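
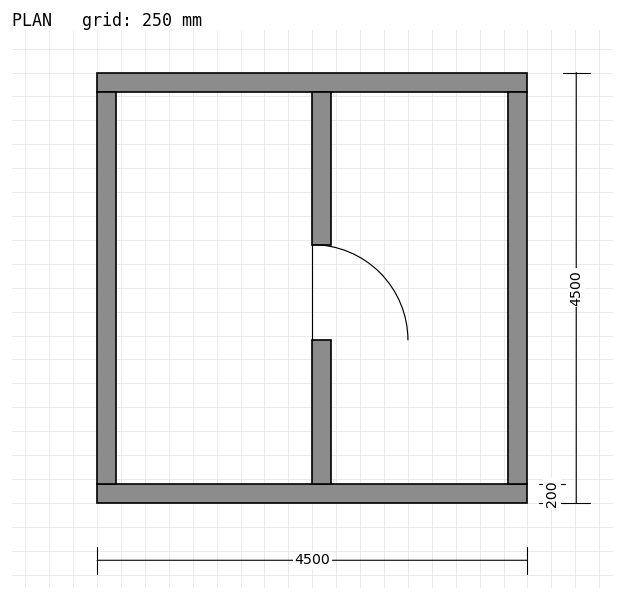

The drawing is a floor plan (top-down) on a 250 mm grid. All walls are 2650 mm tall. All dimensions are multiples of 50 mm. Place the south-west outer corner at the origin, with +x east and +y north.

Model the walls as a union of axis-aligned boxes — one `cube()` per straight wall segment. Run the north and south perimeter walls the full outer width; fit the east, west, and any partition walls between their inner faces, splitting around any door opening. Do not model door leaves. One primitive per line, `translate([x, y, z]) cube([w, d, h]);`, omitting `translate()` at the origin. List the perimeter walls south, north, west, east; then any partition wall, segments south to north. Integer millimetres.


cube([4500, 200, 2650]);
translate([0, 4300, 0]) cube([4500, 200, 2650]);
translate([0, 200, 0]) cube([200, 4100, 2650]);
translate([4300, 200, 0]) cube([200, 4100, 2650]);
translate([2250, 200, 0]) cube([200, 1500, 2650]);
translate([2250, 2700, 0]) cube([200, 1600, 2650]);


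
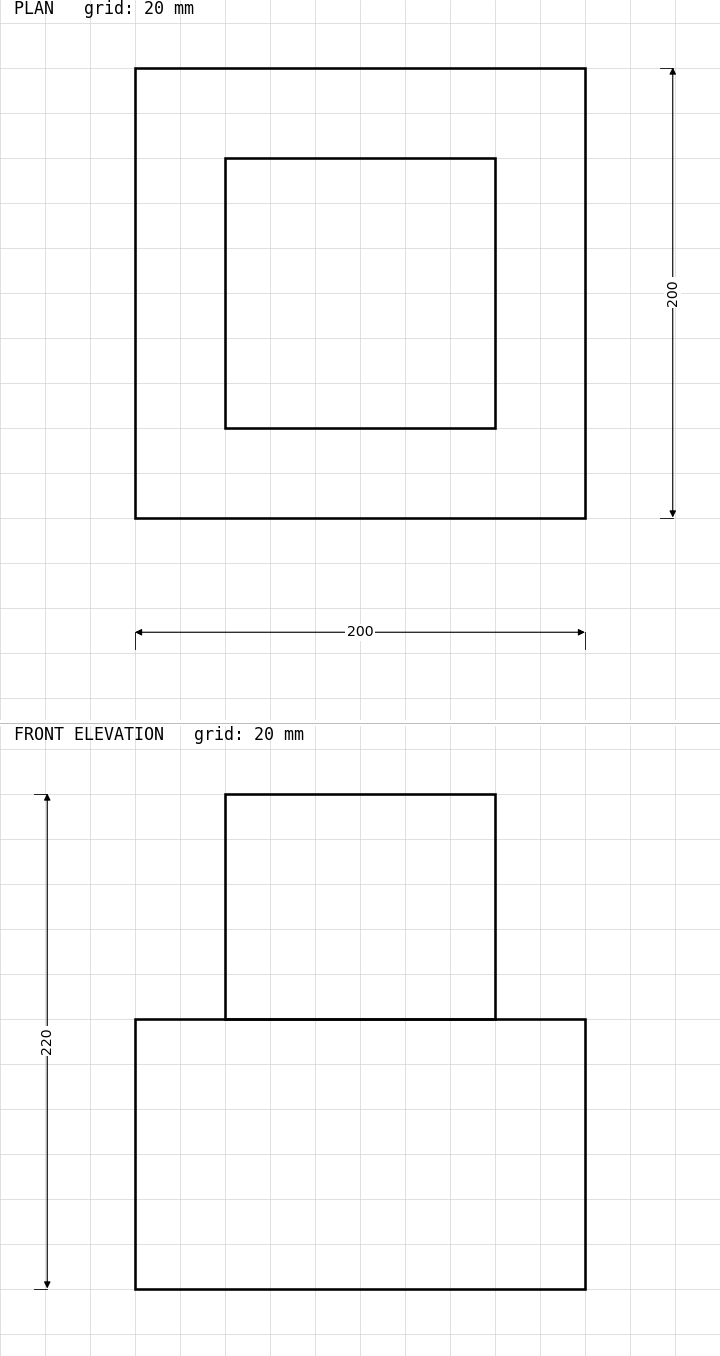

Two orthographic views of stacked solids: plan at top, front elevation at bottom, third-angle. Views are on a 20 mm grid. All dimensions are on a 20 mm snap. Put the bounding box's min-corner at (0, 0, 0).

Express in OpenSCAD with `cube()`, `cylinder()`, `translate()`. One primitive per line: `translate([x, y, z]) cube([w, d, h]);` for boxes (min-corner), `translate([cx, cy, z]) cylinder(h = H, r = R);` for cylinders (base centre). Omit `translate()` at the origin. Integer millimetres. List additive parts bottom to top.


cube([200, 200, 120]);
translate([40, 40, 120]) cube([120, 120, 100]);


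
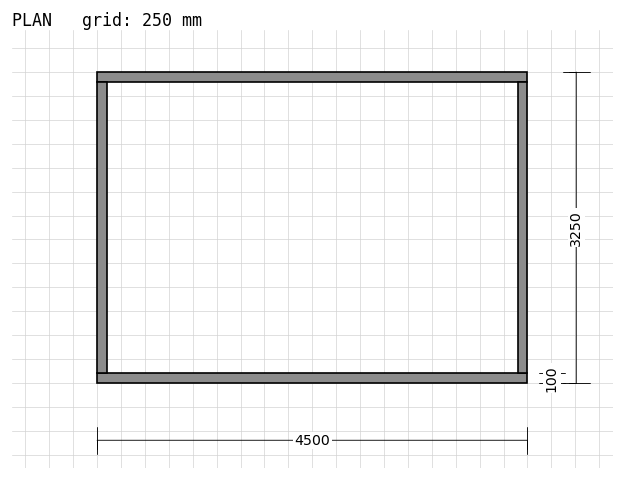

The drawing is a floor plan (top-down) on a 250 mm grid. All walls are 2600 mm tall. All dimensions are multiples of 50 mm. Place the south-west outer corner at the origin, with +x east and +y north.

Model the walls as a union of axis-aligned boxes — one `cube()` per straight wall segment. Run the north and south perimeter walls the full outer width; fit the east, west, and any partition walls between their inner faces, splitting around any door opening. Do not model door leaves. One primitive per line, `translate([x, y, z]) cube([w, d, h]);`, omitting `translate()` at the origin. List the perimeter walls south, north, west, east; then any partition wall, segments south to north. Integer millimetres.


cube([4500, 100, 2600]);
translate([0, 3150, 0]) cube([4500, 100, 2600]);
translate([0, 100, 0]) cube([100, 3050, 2600]);
translate([4400, 100, 0]) cube([100, 3050, 2600]);


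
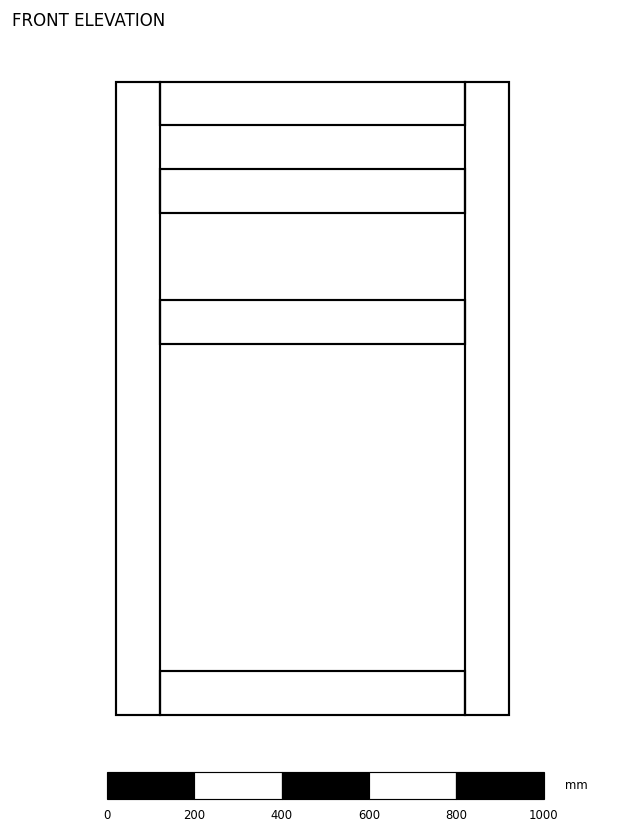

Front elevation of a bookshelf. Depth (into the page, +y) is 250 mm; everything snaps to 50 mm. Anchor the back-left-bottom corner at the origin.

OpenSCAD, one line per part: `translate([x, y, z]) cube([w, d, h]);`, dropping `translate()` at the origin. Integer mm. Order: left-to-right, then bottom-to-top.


cube([100, 250, 1450]);
translate([100, 0, 0]) cube([700, 250, 100]);
translate([100, 0, 850]) cube([700, 250, 100]);
translate([100, 0, 1150]) cube([700, 250, 100]);
translate([100, 0, 1350]) cube([700, 250, 100]);
translate([800, 0, 0]) cube([100, 250, 1450]);


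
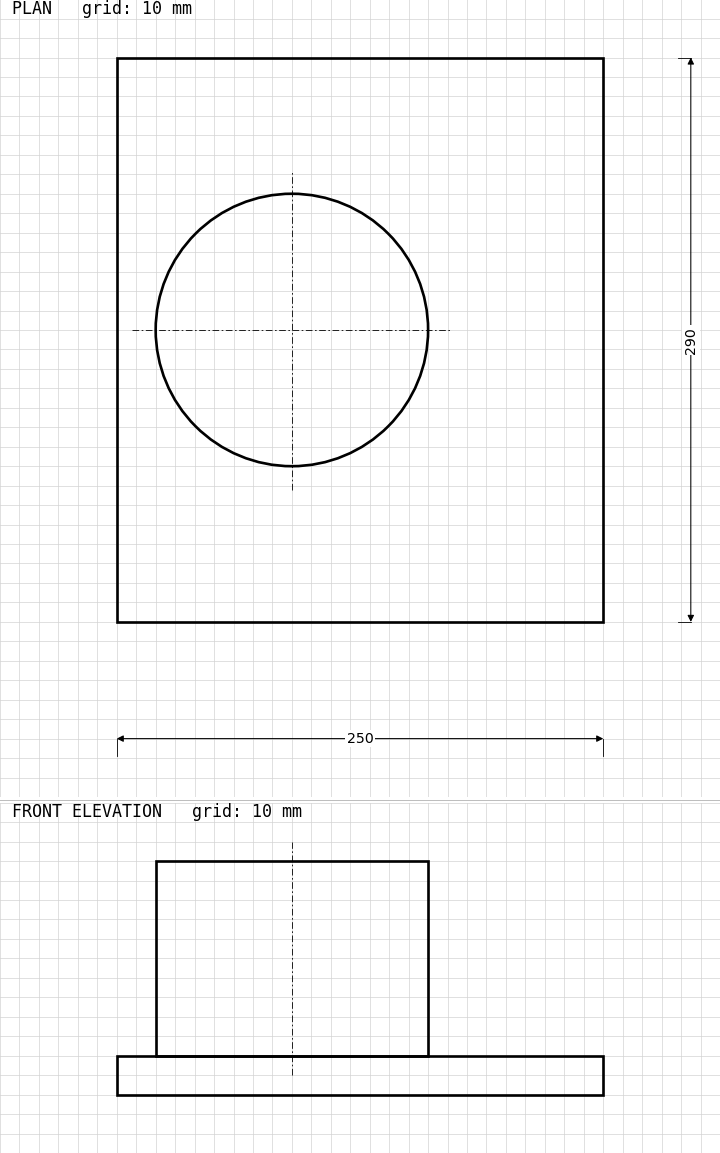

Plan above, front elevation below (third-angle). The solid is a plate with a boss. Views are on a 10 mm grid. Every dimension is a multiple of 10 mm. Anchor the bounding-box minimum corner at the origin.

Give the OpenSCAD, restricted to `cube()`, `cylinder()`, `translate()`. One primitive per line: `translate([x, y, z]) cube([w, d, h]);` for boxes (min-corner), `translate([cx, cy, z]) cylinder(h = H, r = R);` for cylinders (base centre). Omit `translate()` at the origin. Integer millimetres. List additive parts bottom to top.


cube([250, 290, 20]);
translate([90, 150, 20]) cylinder(h = 100, r = 70);


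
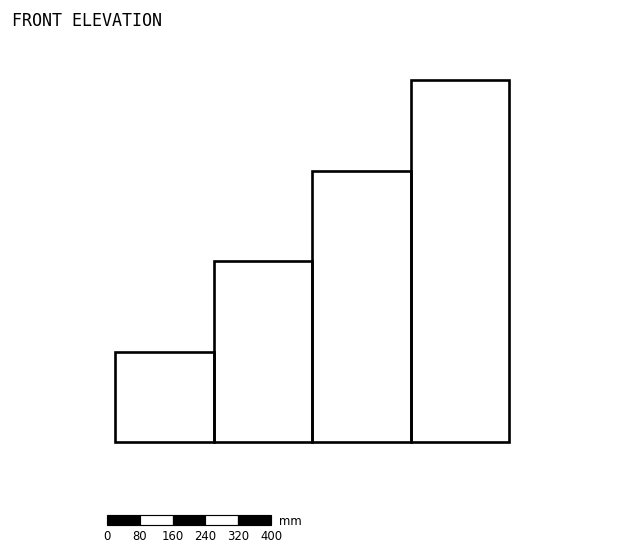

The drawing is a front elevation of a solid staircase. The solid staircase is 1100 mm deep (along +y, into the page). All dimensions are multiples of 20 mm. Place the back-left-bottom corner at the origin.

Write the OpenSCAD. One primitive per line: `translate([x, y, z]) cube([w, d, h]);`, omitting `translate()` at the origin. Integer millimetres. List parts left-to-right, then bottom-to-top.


cube([240, 1100, 220]);
translate([240, 0, 0]) cube([240, 1100, 440]);
translate([480, 0, 0]) cube([240, 1100, 660]);
translate([720, 0, 0]) cube([240, 1100, 880]);


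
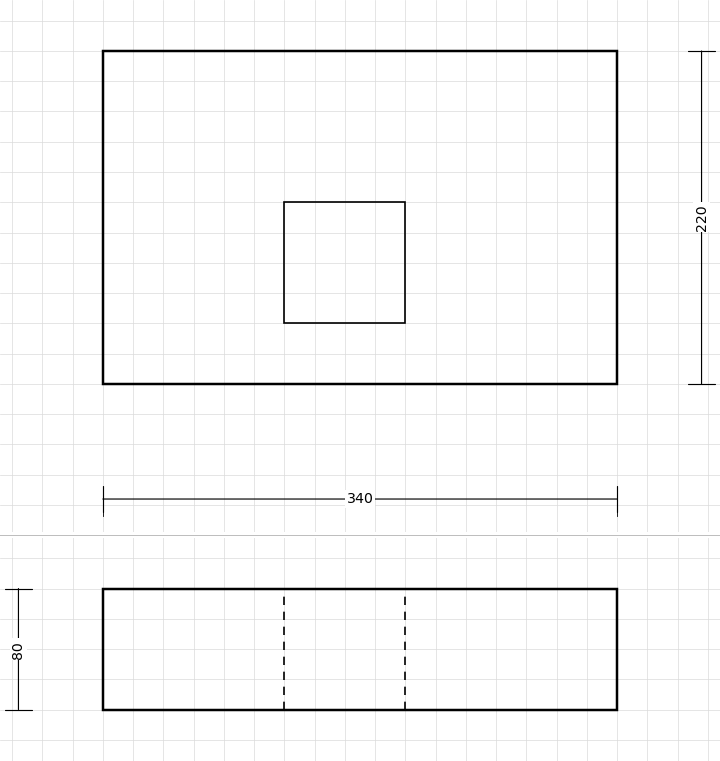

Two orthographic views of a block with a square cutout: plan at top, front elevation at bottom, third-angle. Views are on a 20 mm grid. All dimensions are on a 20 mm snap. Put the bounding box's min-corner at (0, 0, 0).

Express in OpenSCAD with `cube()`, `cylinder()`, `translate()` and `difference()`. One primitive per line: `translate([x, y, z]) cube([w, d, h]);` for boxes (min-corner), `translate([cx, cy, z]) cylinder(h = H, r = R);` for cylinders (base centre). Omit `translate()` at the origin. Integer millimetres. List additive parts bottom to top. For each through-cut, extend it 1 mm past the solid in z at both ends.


difference() {
  cube([340, 220, 80]);
  translate([120, 40, -1]) cube([80, 80, 82]);
}


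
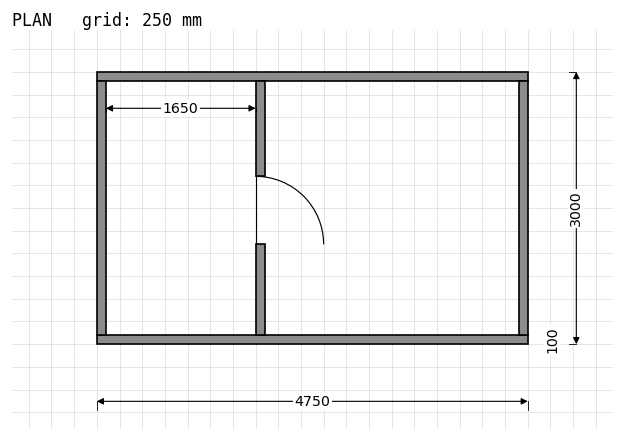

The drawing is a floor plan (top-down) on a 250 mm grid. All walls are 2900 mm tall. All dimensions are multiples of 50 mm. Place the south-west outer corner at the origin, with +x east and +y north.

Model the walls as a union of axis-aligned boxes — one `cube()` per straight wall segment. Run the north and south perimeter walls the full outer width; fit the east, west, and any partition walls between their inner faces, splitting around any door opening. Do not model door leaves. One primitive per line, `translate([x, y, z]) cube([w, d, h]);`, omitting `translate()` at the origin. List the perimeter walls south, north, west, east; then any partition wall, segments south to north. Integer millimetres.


cube([4750, 100, 2900]);
translate([0, 2900, 0]) cube([4750, 100, 2900]);
translate([0, 100, 0]) cube([100, 2800, 2900]);
translate([4650, 100, 0]) cube([100, 2800, 2900]);
translate([1750, 100, 0]) cube([100, 1000, 2900]);
translate([1750, 1850, 0]) cube([100, 1050, 2900]);


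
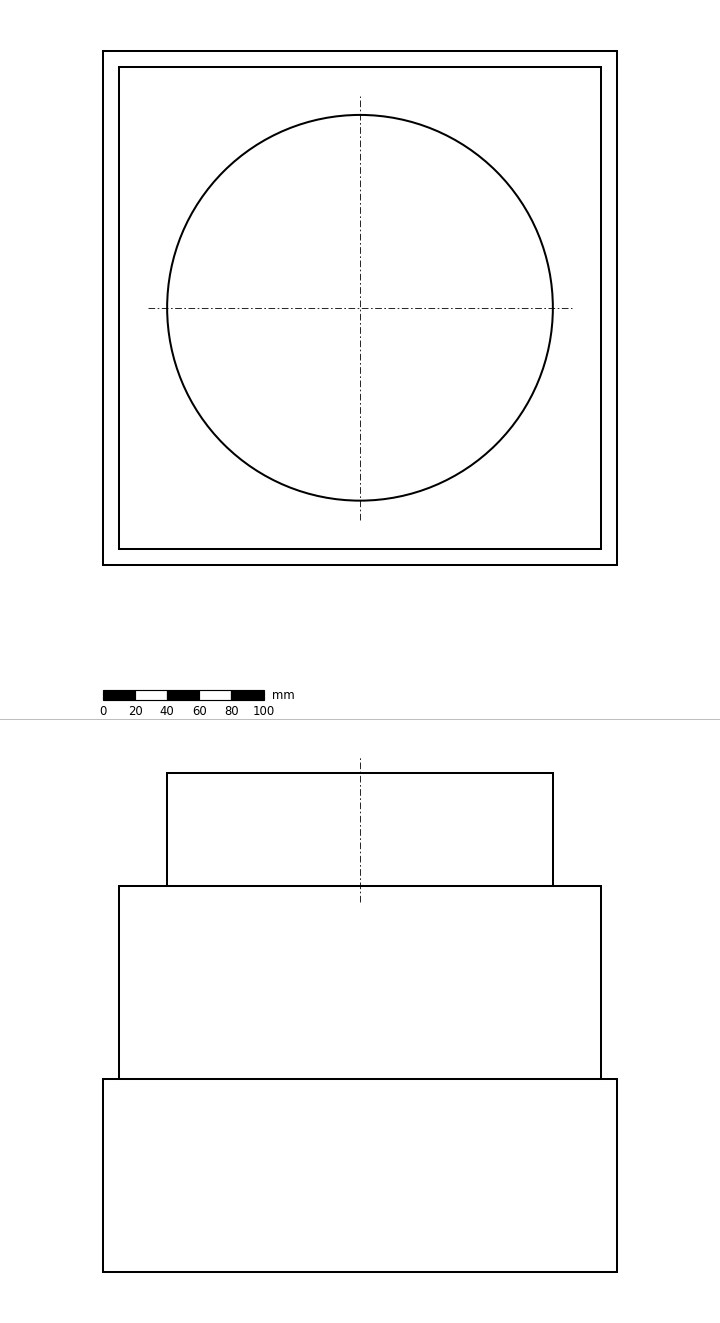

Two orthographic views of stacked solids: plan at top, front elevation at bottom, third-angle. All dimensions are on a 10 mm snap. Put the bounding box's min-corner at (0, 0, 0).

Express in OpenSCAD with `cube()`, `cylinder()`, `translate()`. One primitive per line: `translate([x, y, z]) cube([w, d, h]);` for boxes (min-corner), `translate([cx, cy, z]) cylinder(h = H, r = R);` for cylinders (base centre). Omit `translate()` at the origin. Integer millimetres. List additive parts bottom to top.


cube([320, 320, 120]);
translate([10, 10, 120]) cube([300, 300, 120]);
translate([160, 160, 240]) cylinder(h = 70, r = 120);


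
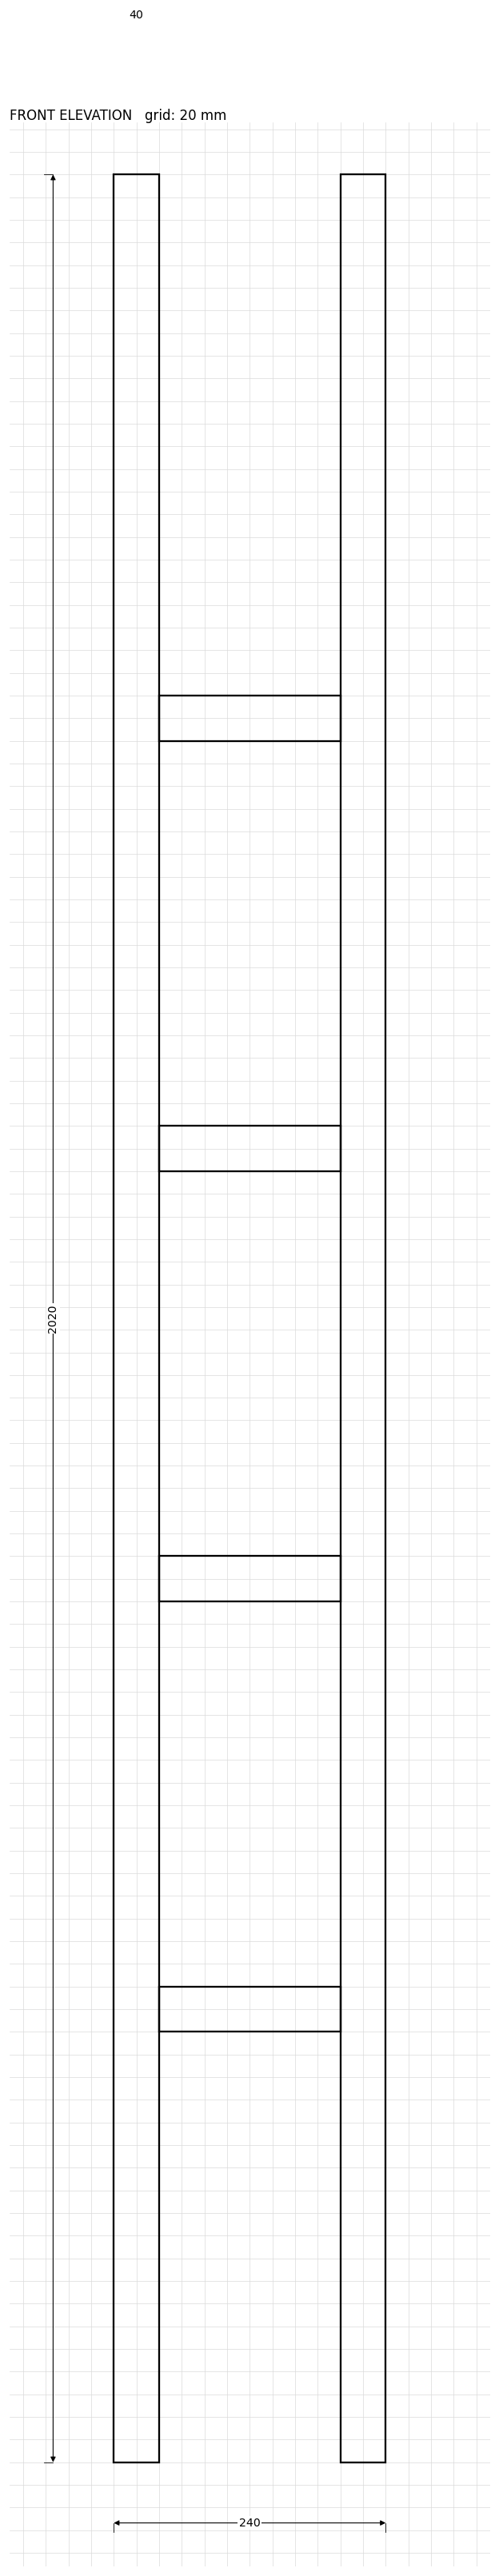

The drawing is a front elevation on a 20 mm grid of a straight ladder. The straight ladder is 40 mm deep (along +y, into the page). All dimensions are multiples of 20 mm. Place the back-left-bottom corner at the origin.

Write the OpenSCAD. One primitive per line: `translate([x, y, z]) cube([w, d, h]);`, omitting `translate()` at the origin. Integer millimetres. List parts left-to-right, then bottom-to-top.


cube([40, 40, 2020]);
translate([40, 0, 380]) cube([160, 40, 40]);
translate([40, 0, 760]) cube([160, 40, 40]);
translate([40, 0, 1140]) cube([160, 40, 40]);
translate([40, 0, 1520]) cube([160, 40, 40]);
translate([200, 0, 0]) cube([40, 40, 2020]);


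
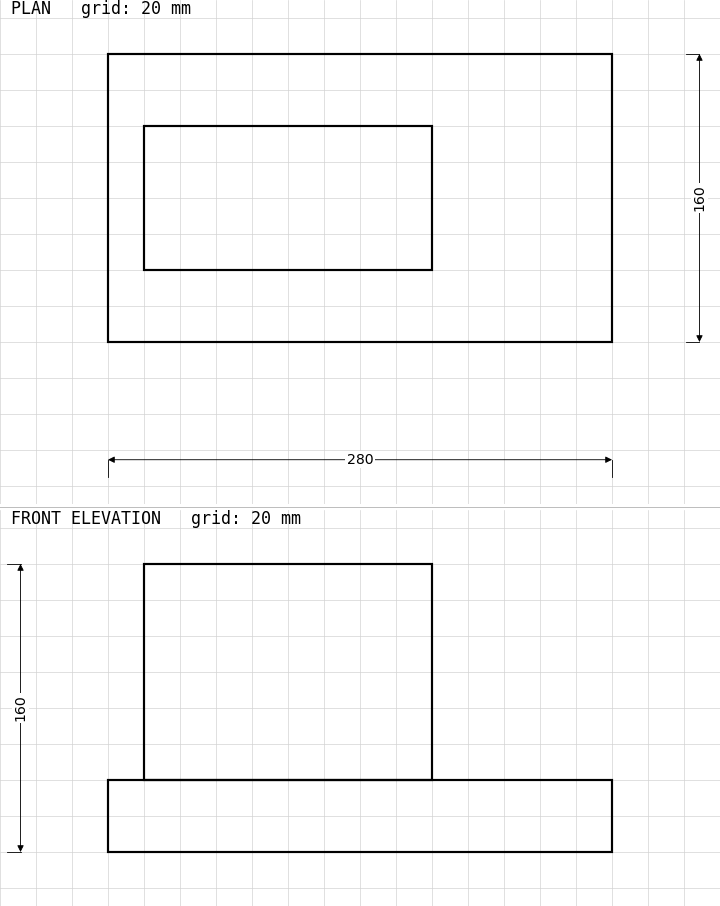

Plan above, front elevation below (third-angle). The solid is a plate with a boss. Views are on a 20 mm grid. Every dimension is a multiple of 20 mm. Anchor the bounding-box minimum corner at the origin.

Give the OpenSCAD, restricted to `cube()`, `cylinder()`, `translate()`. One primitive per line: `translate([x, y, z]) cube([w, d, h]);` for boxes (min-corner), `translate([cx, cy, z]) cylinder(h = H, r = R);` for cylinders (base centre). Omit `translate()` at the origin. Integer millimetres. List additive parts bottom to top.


cube([280, 160, 40]);
translate([20, 40, 40]) cube([160, 80, 120]);


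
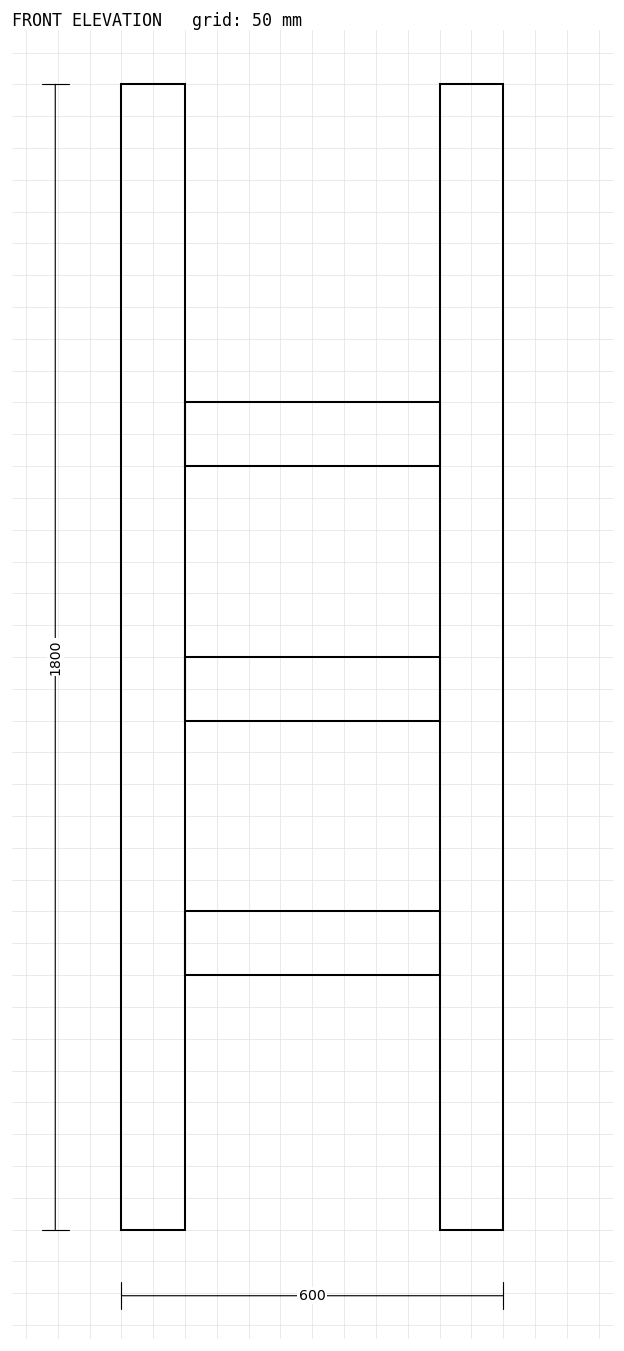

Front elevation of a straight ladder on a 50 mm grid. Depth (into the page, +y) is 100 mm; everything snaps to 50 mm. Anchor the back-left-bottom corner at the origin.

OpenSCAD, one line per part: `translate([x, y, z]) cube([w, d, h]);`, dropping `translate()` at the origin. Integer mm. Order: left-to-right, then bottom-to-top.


cube([100, 100, 1800]);
translate([100, 0, 400]) cube([400, 100, 100]);
translate([100, 0, 800]) cube([400, 100, 100]);
translate([100, 0, 1200]) cube([400, 100, 100]);
translate([500, 0, 0]) cube([100, 100, 1800]);


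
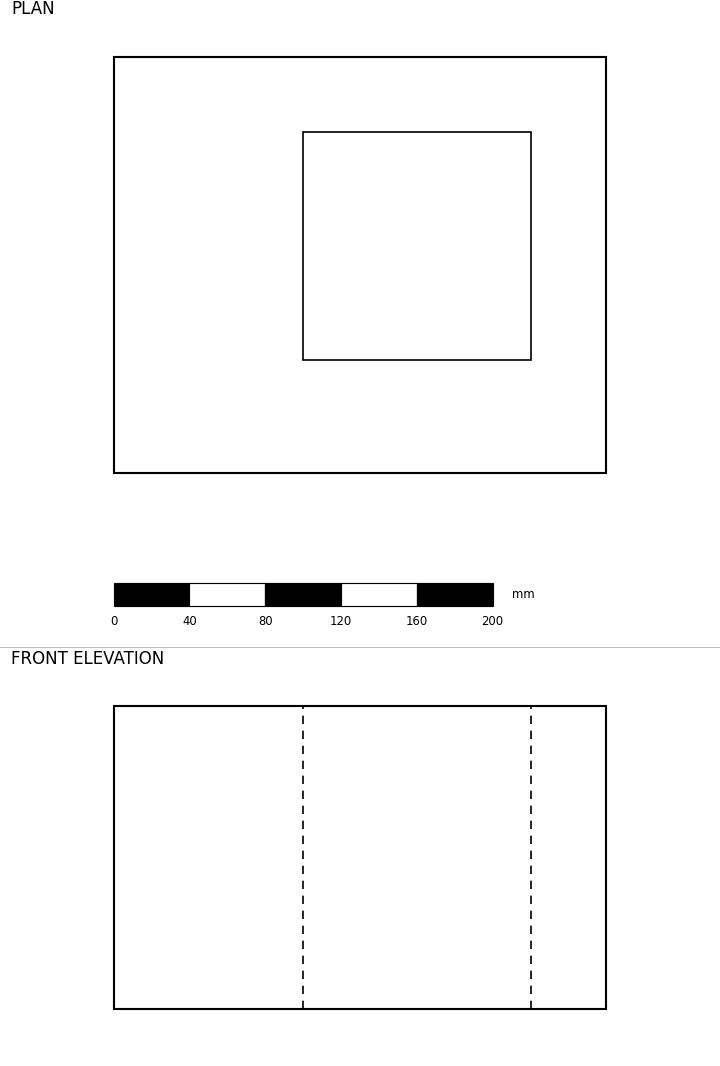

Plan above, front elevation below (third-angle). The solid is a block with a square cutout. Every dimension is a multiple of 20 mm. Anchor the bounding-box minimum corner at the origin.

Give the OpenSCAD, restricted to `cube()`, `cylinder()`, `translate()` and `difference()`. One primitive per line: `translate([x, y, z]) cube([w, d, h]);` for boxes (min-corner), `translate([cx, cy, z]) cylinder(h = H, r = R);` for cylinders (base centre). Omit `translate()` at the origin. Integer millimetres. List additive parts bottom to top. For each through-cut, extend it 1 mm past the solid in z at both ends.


difference() {
  cube([260, 220, 160]);
  translate([100, 60, -1]) cube([120, 120, 162]);
}


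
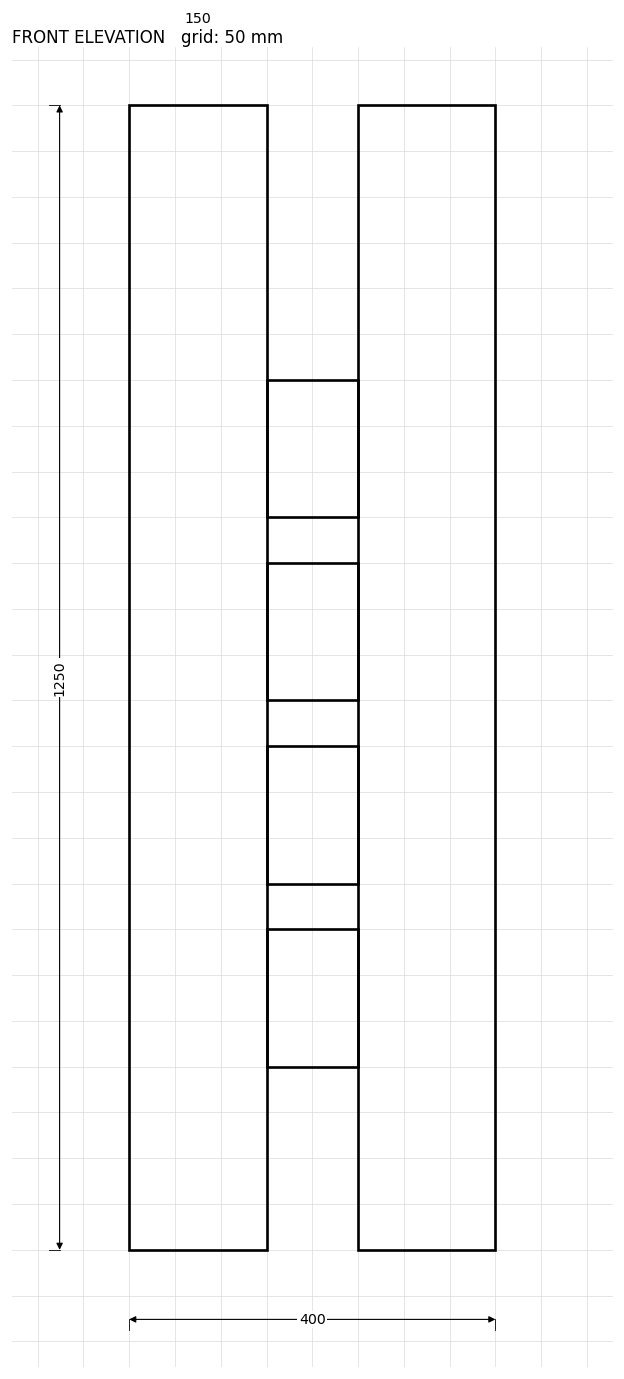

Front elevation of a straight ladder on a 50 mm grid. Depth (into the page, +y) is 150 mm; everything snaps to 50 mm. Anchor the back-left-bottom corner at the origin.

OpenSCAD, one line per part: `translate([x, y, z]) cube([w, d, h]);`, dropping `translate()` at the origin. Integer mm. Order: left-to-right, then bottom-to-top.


cube([150, 150, 1250]);
translate([150, 0, 200]) cube([100, 150, 150]);
translate([150, 0, 400]) cube([100, 150, 150]);
translate([150, 0, 600]) cube([100, 150, 150]);
translate([150, 0, 800]) cube([100, 150, 150]);
translate([250, 0, 0]) cube([150, 150, 1250]);


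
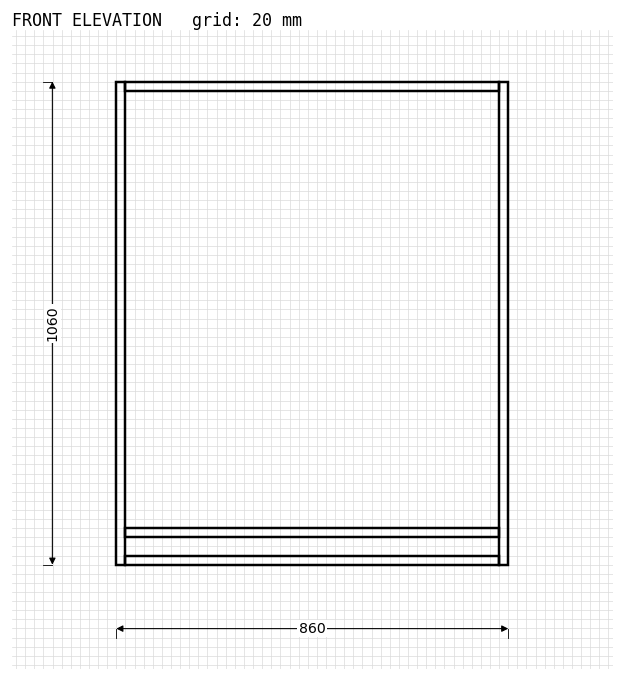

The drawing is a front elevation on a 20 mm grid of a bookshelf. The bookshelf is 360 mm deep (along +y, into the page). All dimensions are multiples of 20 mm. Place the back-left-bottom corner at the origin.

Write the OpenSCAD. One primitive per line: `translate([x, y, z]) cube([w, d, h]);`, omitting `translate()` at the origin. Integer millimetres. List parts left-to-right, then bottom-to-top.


cube([20, 360, 1060]);
translate([20, 0, 0]) cube([820, 360, 20]);
translate([20, 0, 60]) cube([820, 360, 20]);
translate([20, 0, 1040]) cube([820, 360, 20]);
translate([840, 0, 0]) cube([20, 360, 1060]);


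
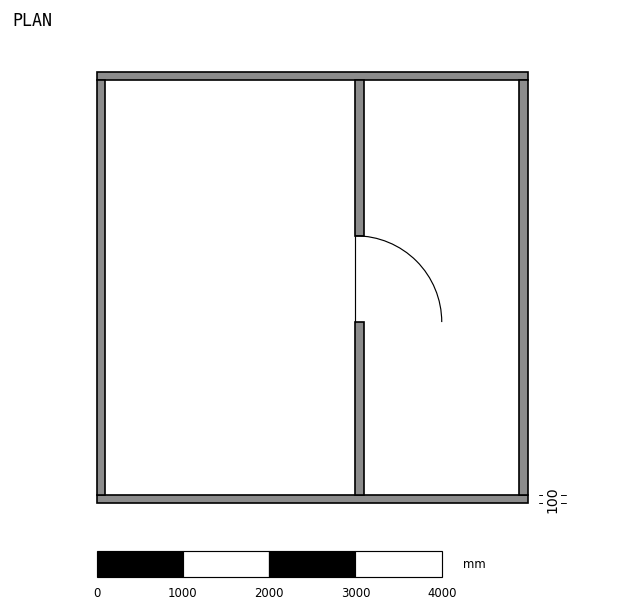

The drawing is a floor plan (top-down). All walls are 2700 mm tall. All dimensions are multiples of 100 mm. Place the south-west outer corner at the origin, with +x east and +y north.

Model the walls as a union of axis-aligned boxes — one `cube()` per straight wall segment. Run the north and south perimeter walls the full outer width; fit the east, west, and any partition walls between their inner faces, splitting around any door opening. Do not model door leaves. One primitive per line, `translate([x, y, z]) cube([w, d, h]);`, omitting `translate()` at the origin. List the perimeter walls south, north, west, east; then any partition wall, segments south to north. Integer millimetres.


cube([5000, 100, 2700]);
translate([0, 4900, 0]) cube([5000, 100, 2700]);
translate([0, 100, 0]) cube([100, 4800, 2700]);
translate([4900, 100, 0]) cube([100, 4800, 2700]);
translate([3000, 100, 0]) cube([100, 2000, 2700]);
translate([3000, 3100, 0]) cube([100, 1800, 2700]);


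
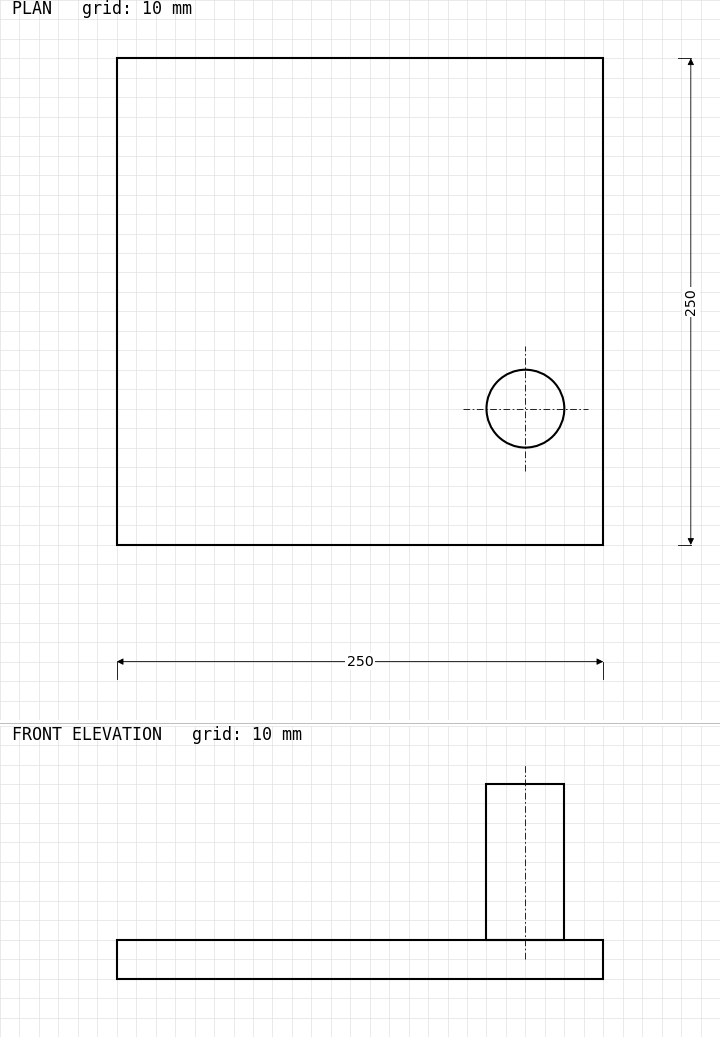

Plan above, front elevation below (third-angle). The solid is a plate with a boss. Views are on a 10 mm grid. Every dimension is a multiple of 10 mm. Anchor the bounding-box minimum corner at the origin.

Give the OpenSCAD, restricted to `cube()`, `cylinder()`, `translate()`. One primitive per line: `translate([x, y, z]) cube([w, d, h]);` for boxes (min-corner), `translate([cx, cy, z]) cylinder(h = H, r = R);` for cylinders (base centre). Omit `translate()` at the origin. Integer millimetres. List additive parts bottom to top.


cube([250, 250, 20]);
translate([210, 70, 20]) cylinder(h = 80, r = 20);


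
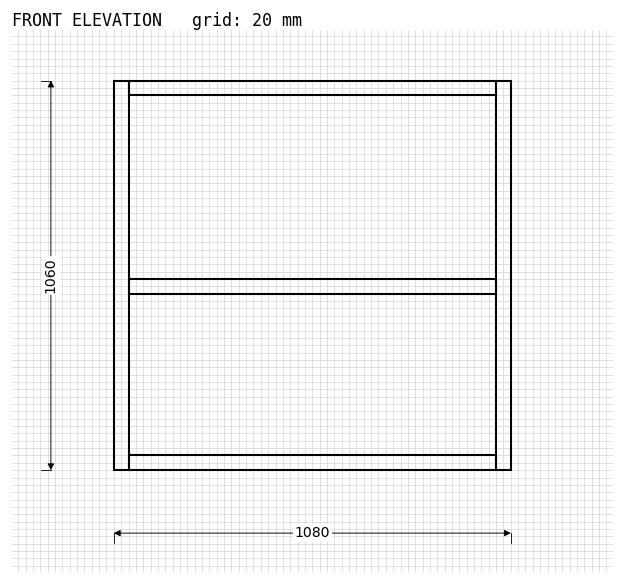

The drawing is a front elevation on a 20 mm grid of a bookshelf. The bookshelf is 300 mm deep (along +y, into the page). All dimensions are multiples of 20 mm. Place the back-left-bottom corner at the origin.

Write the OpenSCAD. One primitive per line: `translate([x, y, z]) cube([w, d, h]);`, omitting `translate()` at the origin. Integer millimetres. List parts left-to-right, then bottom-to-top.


cube([40, 300, 1060]);
translate([40, 0, 0]) cube([1000, 300, 40]);
translate([40, 0, 480]) cube([1000, 300, 40]);
translate([40, 0, 1020]) cube([1000, 300, 40]);
translate([1040, 0, 0]) cube([40, 300, 1060]);


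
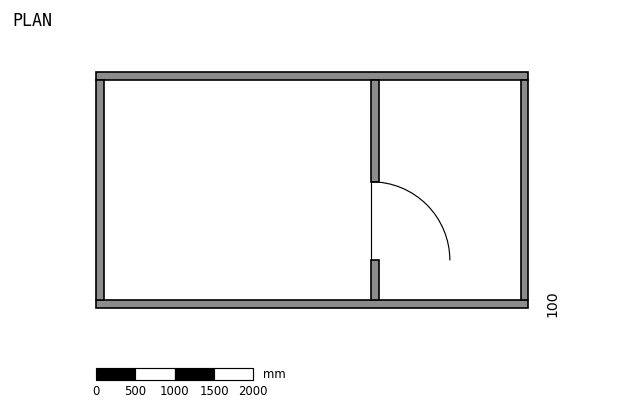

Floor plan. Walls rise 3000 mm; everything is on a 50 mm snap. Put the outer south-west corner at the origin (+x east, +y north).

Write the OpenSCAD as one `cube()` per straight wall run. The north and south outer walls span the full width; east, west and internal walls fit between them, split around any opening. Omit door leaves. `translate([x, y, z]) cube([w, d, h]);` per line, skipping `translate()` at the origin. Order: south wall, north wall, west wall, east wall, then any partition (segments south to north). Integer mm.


cube([5500, 100, 3000]);
translate([0, 2900, 0]) cube([5500, 100, 3000]);
translate([0, 100, 0]) cube([100, 2800, 3000]);
translate([5400, 100, 0]) cube([100, 2800, 3000]);
translate([3500, 100, 0]) cube([100, 500, 3000]);
translate([3500, 1600, 0]) cube([100, 1300, 3000]);


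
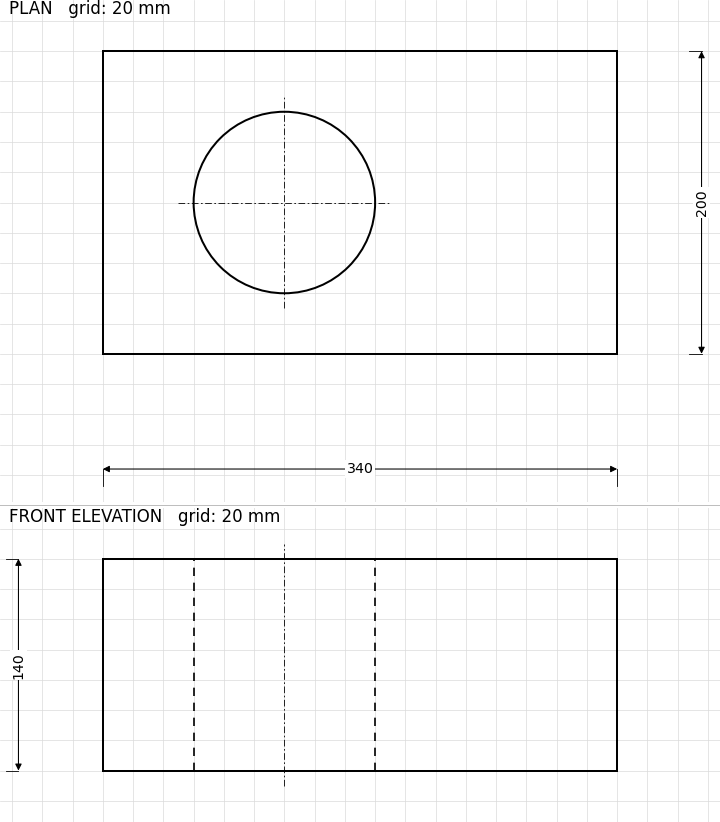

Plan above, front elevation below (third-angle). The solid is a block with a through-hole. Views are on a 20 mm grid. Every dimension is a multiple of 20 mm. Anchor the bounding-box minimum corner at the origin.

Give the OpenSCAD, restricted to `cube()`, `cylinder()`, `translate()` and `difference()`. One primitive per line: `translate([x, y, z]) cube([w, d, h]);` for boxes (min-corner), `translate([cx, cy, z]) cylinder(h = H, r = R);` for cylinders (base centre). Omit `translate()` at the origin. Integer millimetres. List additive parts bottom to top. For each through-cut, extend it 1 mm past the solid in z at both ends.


difference() {
  cube([340, 200, 140]);
  translate([120, 100, -1]) cylinder(h = 142, r = 60);
}


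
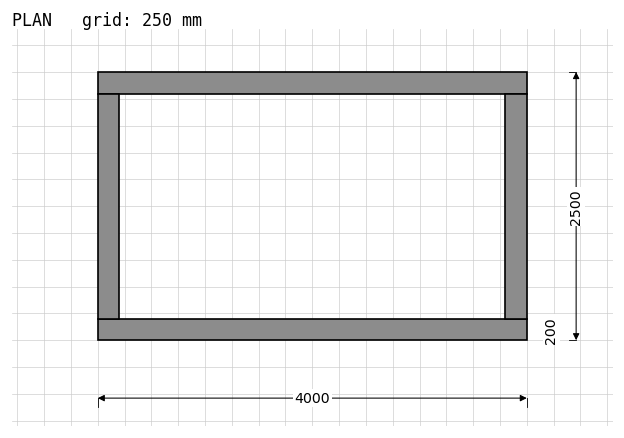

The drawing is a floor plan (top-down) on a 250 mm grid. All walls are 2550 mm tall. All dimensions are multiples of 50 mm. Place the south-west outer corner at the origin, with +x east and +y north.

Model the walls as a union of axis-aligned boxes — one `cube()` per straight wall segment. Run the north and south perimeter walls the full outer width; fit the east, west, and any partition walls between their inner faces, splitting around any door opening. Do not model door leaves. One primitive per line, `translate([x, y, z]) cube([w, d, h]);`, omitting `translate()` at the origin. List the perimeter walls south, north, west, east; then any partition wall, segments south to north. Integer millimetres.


cube([4000, 200, 2550]);
translate([0, 2300, 0]) cube([4000, 200, 2550]);
translate([0, 200, 0]) cube([200, 2100, 2550]);
translate([3800, 200, 0]) cube([200, 2100, 2550]);


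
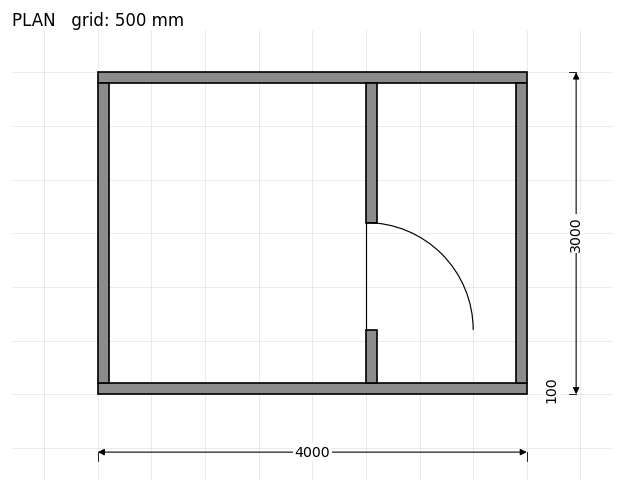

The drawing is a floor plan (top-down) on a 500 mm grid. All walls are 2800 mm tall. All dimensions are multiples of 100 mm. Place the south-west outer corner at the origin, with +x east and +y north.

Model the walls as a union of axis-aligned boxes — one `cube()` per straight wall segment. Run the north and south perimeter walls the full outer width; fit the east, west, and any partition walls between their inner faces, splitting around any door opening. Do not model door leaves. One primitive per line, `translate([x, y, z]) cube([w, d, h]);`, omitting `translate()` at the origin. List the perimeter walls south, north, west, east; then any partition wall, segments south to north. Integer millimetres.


cube([4000, 100, 2800]);
translate([0, 2900, 0]) cube([4000, 100, 2800]);
translate([0, 100, 0]) cube([100, 2800, 2800]);
translate([3900, 100, 0]) cube([100, 2800, 2800]);
translate([2500, 100, 0]) cube([100, 500, 2800]);
translate([2500, 1600, 0]) cube([100, 1300, 2800]);


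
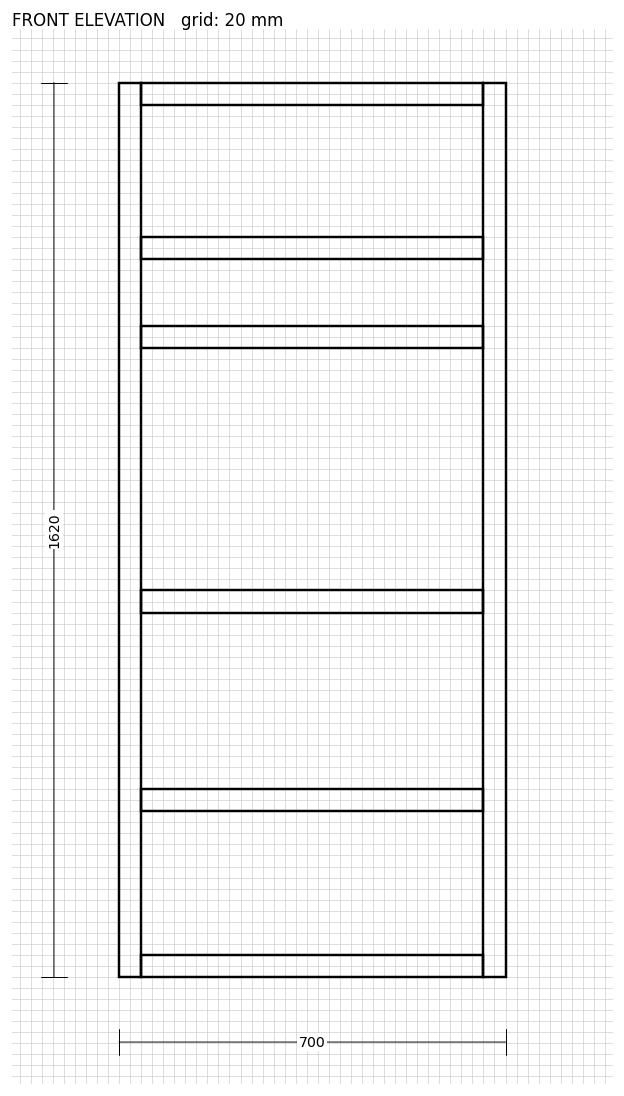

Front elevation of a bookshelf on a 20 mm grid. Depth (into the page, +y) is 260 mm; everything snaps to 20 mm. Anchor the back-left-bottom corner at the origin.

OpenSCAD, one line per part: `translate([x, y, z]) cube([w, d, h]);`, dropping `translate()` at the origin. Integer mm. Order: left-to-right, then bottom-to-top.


cube([40, 260, 1620]);
translate([40, 0, 0]) cube([620, 260, 40]);
translate([40, 0, 300]) cube([620, 260, 40]);
translate([40, 0, 660]) cube([620, 260, 40]);
translate([40, 0, 1140]) cube([620, 260, 40]);
translate([40, 0, 1300]) cube([620, 260, 40]);
translate([40, 0, 1580]) cube([620, 260, 40]);
translate([660, 0, 0]) cube([40, 260, 1620]);


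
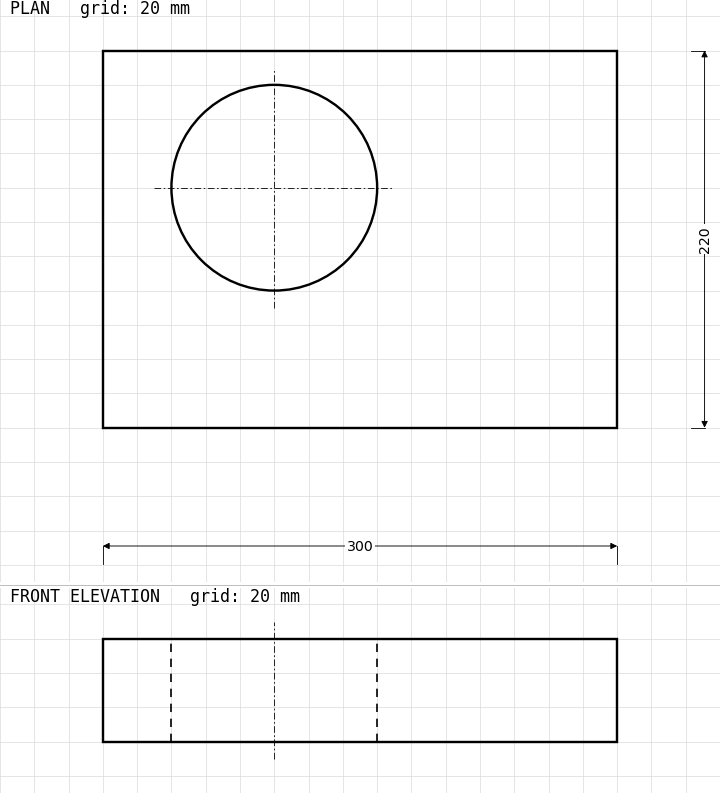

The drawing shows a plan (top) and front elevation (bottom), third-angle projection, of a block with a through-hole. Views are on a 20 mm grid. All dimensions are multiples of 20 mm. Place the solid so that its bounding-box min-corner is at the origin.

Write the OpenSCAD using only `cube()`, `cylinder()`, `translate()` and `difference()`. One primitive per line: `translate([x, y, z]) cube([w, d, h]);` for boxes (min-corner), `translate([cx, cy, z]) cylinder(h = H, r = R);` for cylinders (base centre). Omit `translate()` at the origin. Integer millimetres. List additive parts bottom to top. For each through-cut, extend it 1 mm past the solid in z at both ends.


difference() {
  cube([300, 220, 60]);
  translate([100, 140, -1]) cylinder(h = 62, r = 60);
}


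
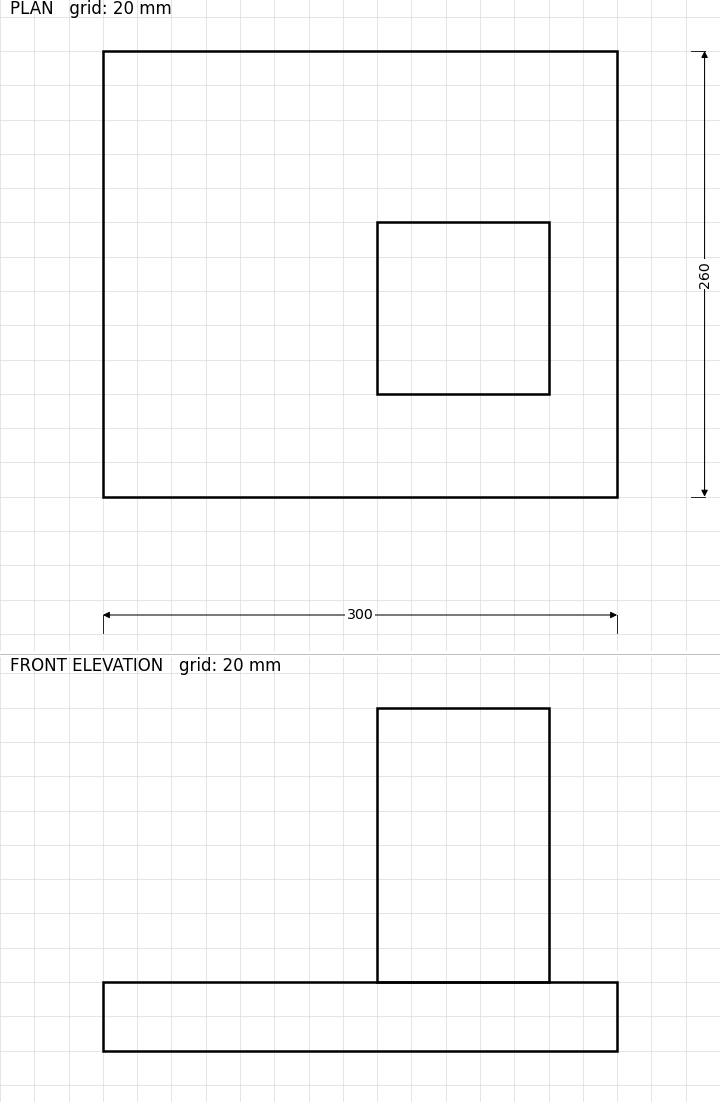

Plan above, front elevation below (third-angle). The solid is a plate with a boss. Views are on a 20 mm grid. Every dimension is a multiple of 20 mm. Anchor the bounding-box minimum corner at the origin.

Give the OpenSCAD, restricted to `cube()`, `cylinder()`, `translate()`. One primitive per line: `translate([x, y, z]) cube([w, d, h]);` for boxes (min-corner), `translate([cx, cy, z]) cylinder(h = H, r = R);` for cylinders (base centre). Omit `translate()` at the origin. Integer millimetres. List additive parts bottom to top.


cube([300, 260, 40]);
translate([160, 60, 40]) cube([100, 100, 160]);


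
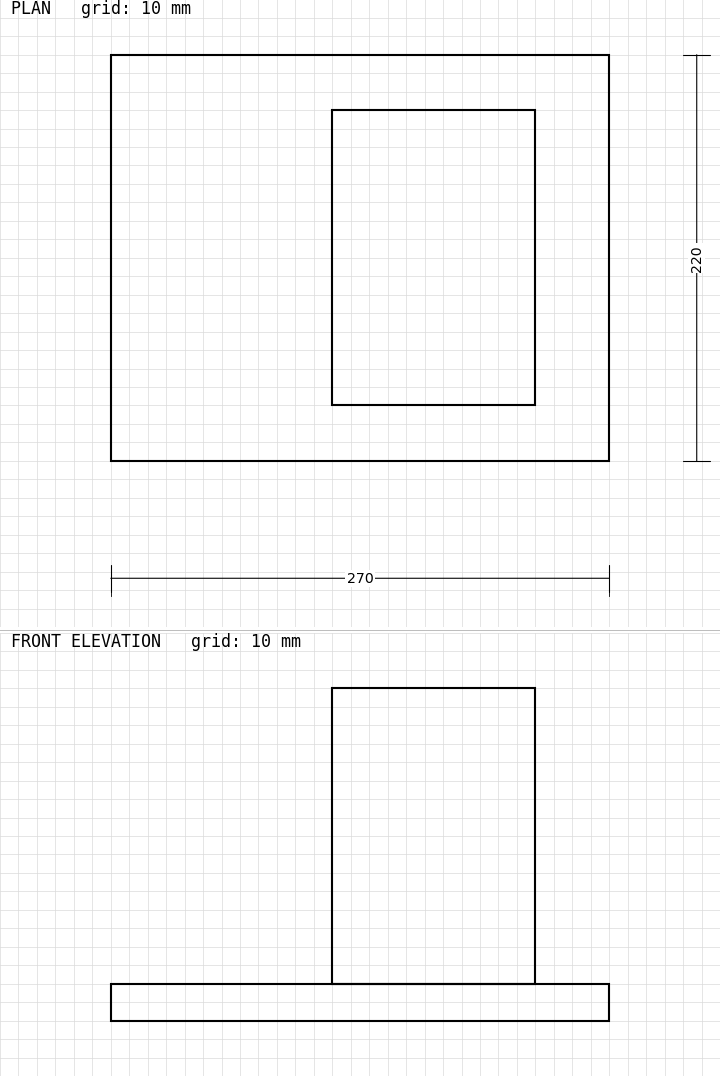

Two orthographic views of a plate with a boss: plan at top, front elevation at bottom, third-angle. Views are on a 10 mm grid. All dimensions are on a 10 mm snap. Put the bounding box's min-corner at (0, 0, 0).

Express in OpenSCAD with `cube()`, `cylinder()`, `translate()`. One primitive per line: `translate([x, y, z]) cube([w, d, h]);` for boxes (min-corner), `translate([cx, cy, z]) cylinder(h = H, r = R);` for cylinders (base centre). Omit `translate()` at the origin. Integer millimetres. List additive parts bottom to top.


cube([270, 220, 20]);
translate([120, 30, 20]) cube([110, 160, 160]);


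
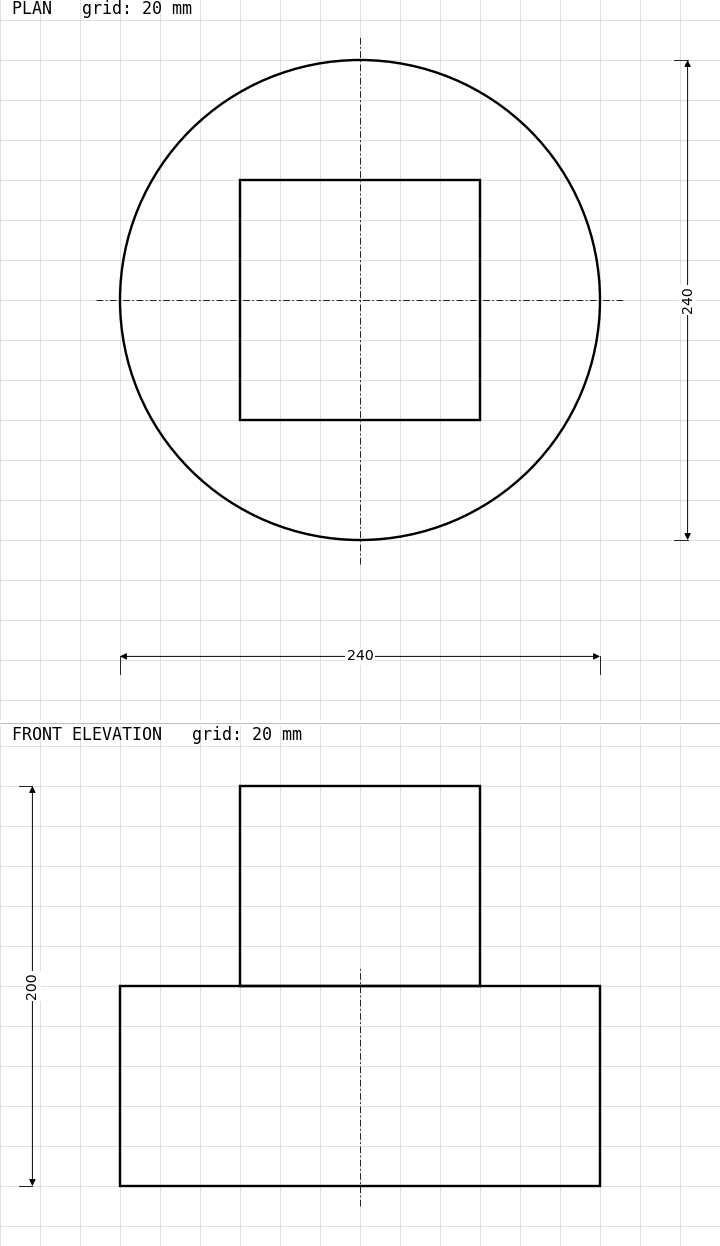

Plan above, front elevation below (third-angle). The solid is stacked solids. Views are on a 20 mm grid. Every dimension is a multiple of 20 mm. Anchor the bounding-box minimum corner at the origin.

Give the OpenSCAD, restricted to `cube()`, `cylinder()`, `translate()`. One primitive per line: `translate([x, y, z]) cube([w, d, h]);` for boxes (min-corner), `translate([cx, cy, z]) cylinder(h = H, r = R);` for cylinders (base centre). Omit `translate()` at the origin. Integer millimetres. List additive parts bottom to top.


translate([120, 120, 0]) cylinder(h = 100, r = 120);
translate([60, 60, 100]) cube([120, 120, 100]);


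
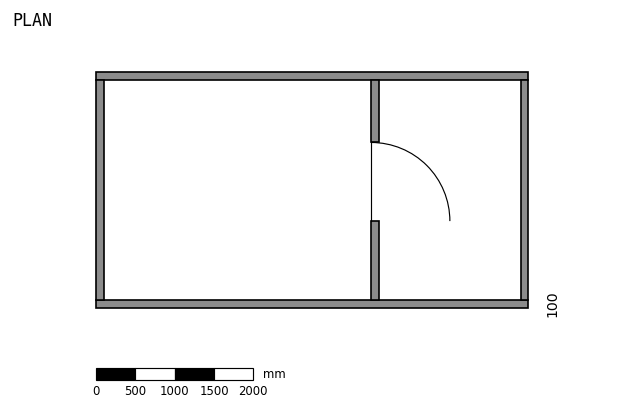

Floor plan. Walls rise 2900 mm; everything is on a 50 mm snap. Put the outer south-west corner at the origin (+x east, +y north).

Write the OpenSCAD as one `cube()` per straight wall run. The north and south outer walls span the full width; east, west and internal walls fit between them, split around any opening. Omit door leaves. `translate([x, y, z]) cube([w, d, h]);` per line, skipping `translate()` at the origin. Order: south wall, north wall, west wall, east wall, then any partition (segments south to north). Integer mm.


cube([5500, 100, 2900]);
translate([0, 2900, 0]) cube([5500, 100, 2900]);
translate([0, 100, 0]) cube([100, 2800, 2900]);
translate([5400, 100, 0]) cube([100, 2800, 2900]);
translate([3500, 100, 0]) cube([100, 1000, 2900]);
translate([3500, 2100, 0]) cube([100, 800, 2900]);


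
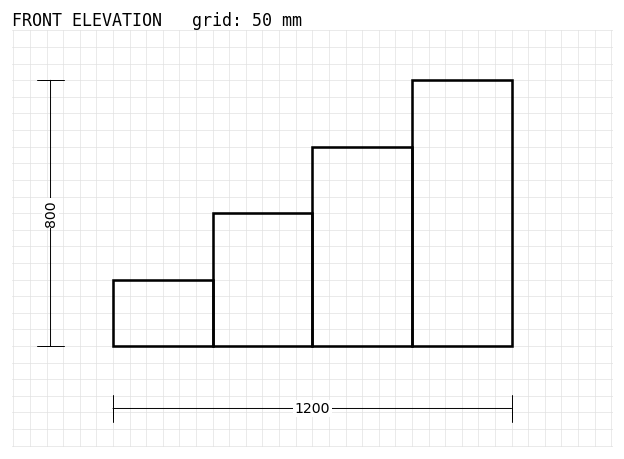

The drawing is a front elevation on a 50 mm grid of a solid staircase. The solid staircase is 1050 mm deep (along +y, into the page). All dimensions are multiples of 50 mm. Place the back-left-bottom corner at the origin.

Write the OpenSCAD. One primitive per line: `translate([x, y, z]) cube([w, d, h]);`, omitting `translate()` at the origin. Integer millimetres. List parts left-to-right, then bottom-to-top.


cube([300, 1050, 200]);
translate([300, 0, 0]) cube([300, 1050, 400]);
translate([600, 0, 0]) cube([300, 1050, 600]);
translate([900, 0, 0]) cube([300, 1050, 800]);


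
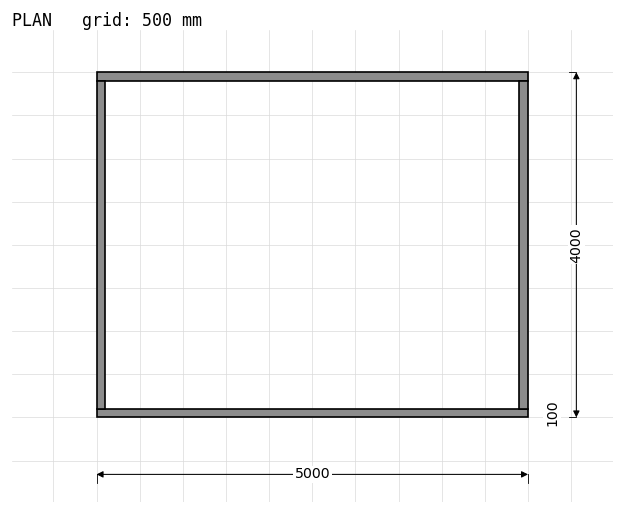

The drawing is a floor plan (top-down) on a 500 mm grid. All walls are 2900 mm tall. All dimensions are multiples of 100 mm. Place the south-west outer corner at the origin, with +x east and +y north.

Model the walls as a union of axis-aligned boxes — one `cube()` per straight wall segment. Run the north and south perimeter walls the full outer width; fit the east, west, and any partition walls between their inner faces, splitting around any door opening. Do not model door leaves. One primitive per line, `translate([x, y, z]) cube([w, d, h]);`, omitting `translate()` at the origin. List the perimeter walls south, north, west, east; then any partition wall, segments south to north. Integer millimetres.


cube([5000, 100, 2900]);
translate([0, 3900, 0]) cube([5000, 100, 2900]);
translate([0, 100, 0]) cube([100, 3800, 2900]);
translate([4900, 100, 0]) cube([100, 3800, 2900]);


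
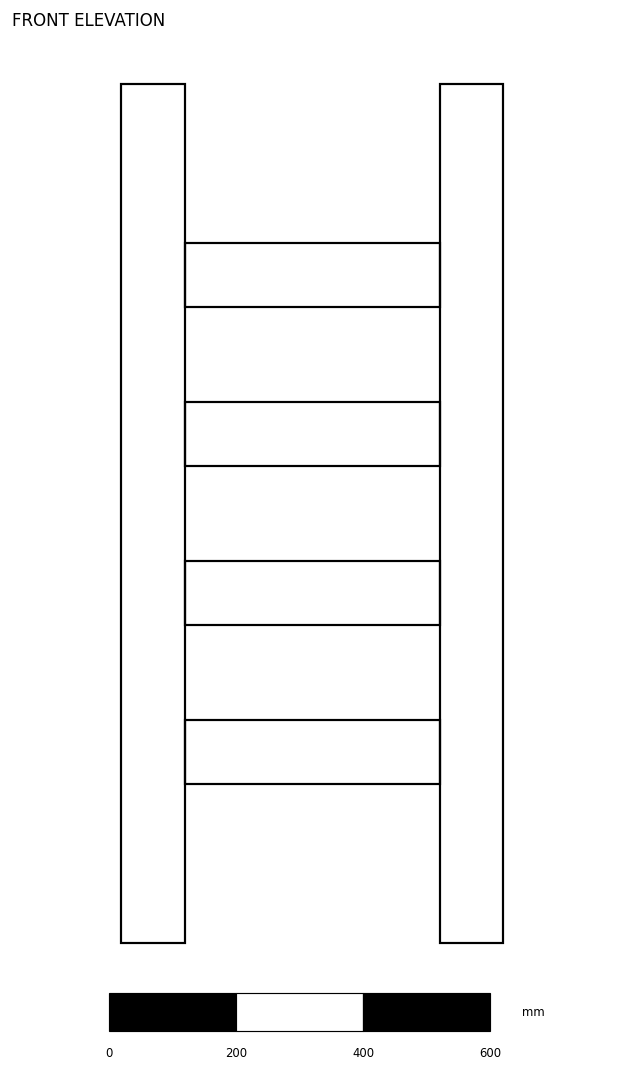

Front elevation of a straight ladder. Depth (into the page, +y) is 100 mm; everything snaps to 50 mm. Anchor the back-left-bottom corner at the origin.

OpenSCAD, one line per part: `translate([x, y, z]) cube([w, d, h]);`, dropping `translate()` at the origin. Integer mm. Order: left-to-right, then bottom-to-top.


cube([100, 100, 1350]);
translate([100, 0, 250]) cube([400, 100, 100]);
translate([100, 0, 500]) cube([400, 100, 100]);
translate([100, 0, 750]) cube([400, 100, 100]);
translate([100, 0, 1000]) cube([400, 100, 100]);
translate([500, 0, 0]) cube([100, 100, 1350]);


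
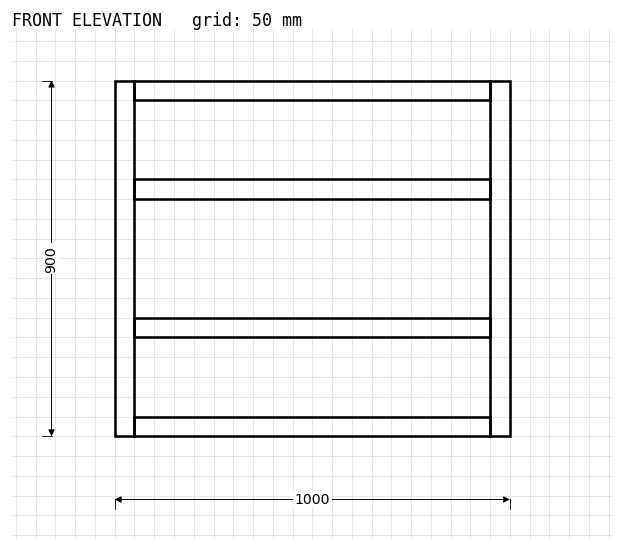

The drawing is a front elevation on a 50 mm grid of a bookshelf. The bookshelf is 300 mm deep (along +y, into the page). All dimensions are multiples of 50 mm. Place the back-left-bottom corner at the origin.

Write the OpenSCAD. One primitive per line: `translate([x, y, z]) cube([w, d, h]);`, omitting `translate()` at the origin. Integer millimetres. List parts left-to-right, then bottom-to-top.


cube([50, 300, 900]);
translate([50, 0, 0]) cube([900, 300, 50]);
translate([50, 0, 250]) cube([900, 300, 50]);
translate([50, 0, 600]) cube([900, 300, 50]);
translate([50, 0, 850]) cube([900, 300, 50]);
translate([950, 0, 0]) cube([50, 300, 900]);


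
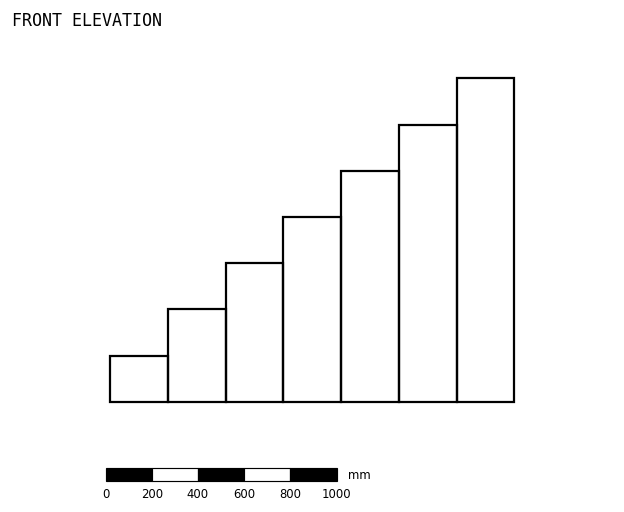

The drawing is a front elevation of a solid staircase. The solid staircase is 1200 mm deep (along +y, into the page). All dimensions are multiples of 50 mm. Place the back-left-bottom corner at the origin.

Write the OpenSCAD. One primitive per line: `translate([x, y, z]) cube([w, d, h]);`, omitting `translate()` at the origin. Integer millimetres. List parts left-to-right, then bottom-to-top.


cube([250, 1200, 200]);
translate([250, 0, 0]) cube([250, 1200, 400]);
translate([500, 0, 0]) cube([250, 1200, 600]);
translate([750, 0, 0]) cube([250, 1200, 800]);
translate([1000, 0, 0]) cube([250, 1200, 1000]);
translate([1250, 0, 0]) cube([250, 1200, 1200]);
translate([1500, 0, 0]) cube([250, 1200, 1400]);


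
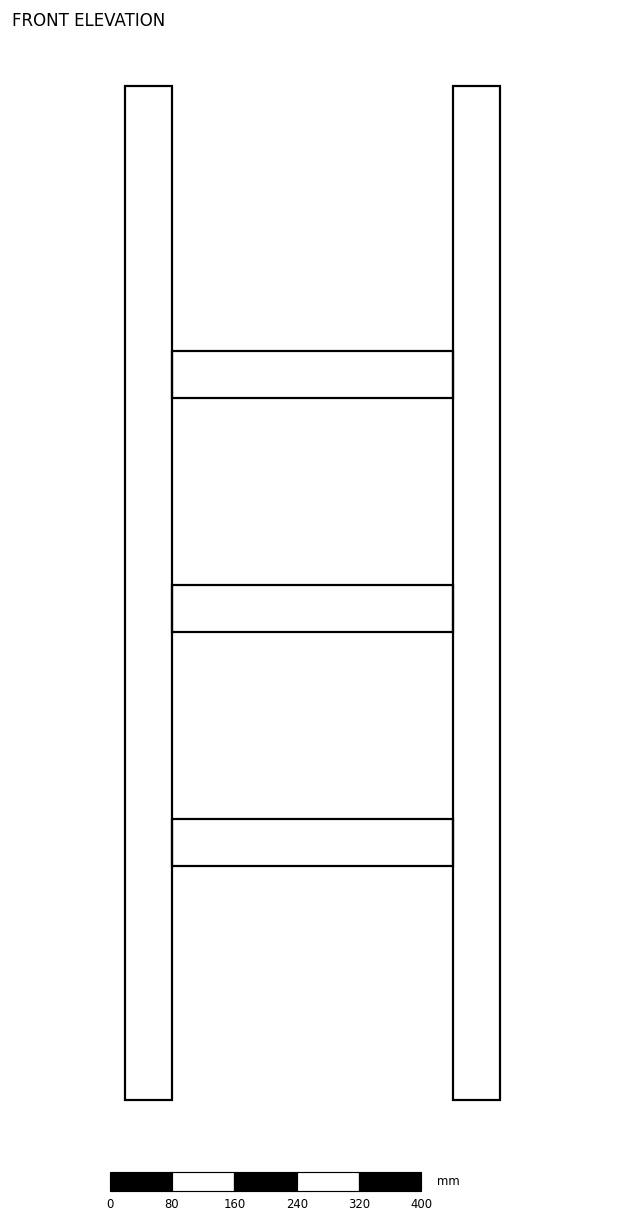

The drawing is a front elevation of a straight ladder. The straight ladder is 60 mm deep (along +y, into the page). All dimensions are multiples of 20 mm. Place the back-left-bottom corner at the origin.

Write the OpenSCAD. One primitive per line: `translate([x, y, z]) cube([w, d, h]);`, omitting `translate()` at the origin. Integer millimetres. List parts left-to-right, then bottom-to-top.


cube([60, 60, 1300]);
translate([60, 0, 300]) cube([360, 60, 60]);
translate([60, 0, 600]) cube([360, 60, 60]);
translate([60, 0, 900]) cube([360, 60, 60]);
translate([420, 0, 0]) cube([60, 60, 1300]);


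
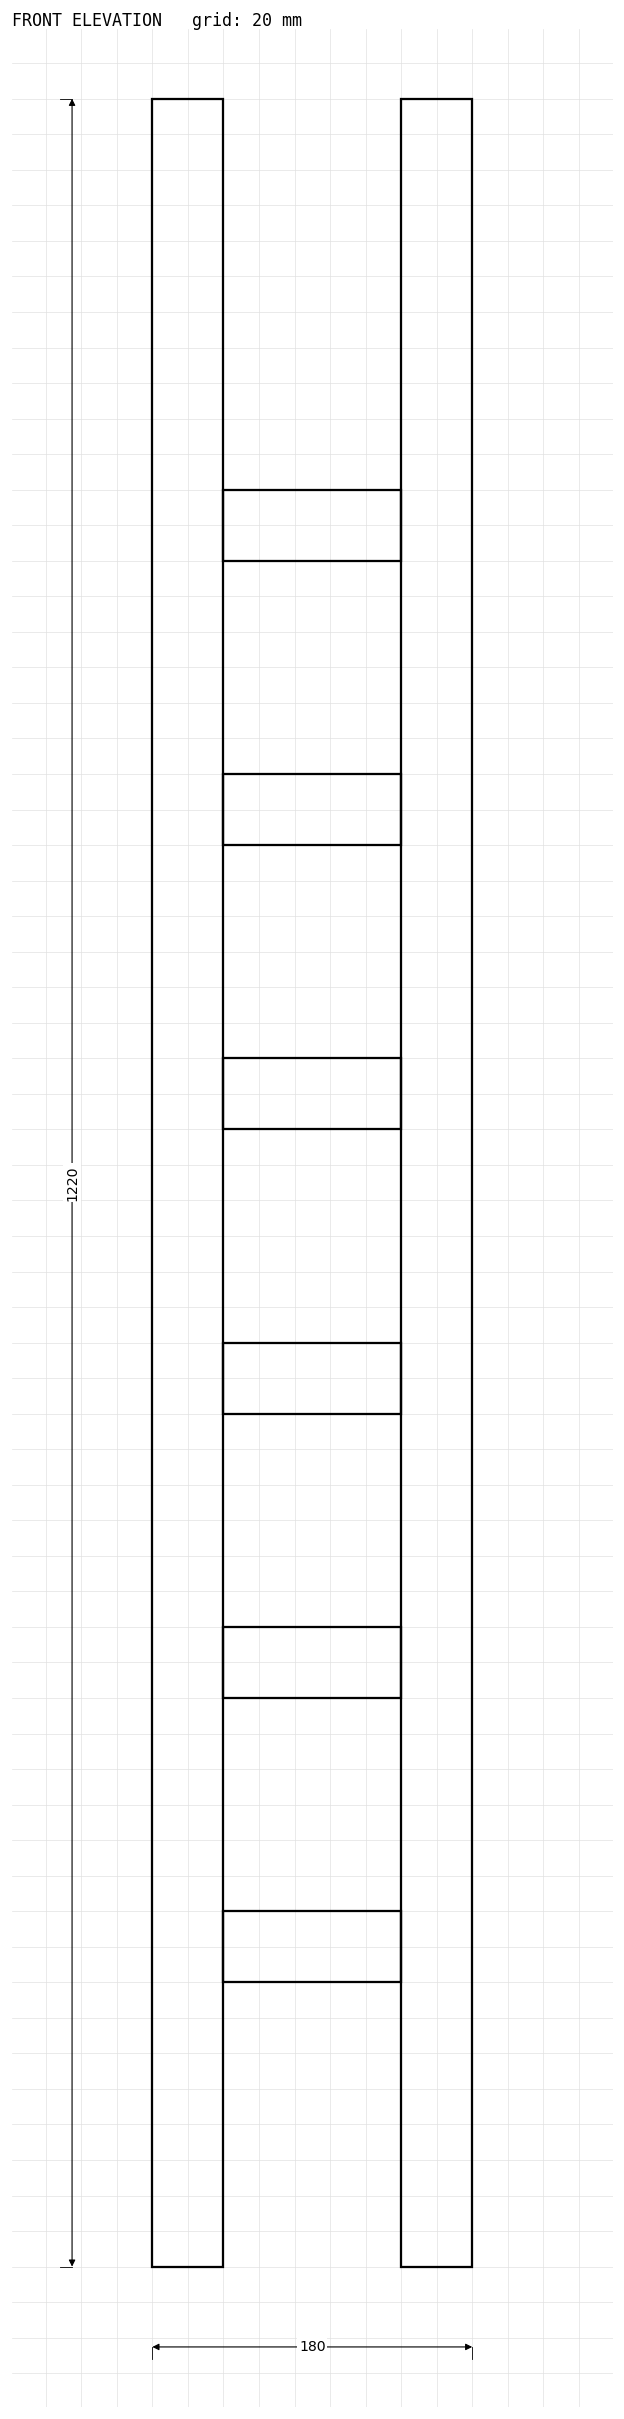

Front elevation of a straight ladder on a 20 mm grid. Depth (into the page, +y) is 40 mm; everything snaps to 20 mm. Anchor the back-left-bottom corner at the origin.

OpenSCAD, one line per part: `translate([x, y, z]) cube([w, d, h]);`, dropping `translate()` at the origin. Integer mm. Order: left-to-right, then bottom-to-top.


cube([40, 40, 1220]);
translate([40, 0, 160]) cube([100, 40, 40]);
translate([40, 0, 320]) cube([100, 40, 40]);
translate([40, 0, 480]) cube([100, 40, 40]);
translate([40, 0, 640]) cube([100, 40, 40]);
translate([40, 0, 800]) cube([100, 40, 40]);
translate([40, 0, 960]) cube([100, 40, 40]);
translate([140, 0, 0]) cube([40, 40, 1220]);


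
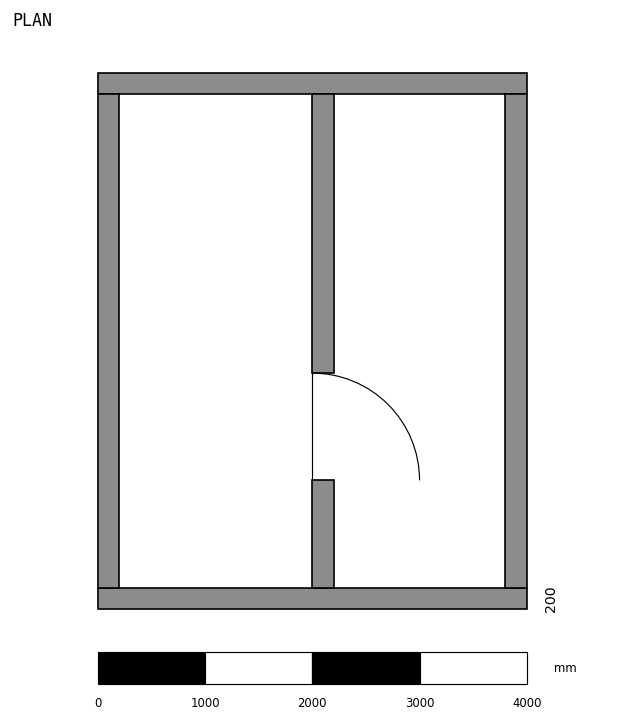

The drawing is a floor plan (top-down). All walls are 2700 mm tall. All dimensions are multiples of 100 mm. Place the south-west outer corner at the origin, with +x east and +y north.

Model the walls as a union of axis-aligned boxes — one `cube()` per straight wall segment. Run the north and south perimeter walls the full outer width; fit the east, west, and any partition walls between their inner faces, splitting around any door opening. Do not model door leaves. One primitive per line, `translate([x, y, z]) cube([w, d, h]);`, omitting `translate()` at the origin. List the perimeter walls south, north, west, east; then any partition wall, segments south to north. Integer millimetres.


cube([4000, 200, 2700]);
translate([0, 4800, 0]) cube([4000, 200, 2700]);
translate([0, 200, 0]) cube([200, 4600, 2700]);
translate([3800, 200, 0]) cube([200, 4600, 2700]);
translate([2000, 200, 0]) cube([200, 1000, 2700]);
translate([2000, 2200, 0]) cube([200, 2600, 2700]);
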